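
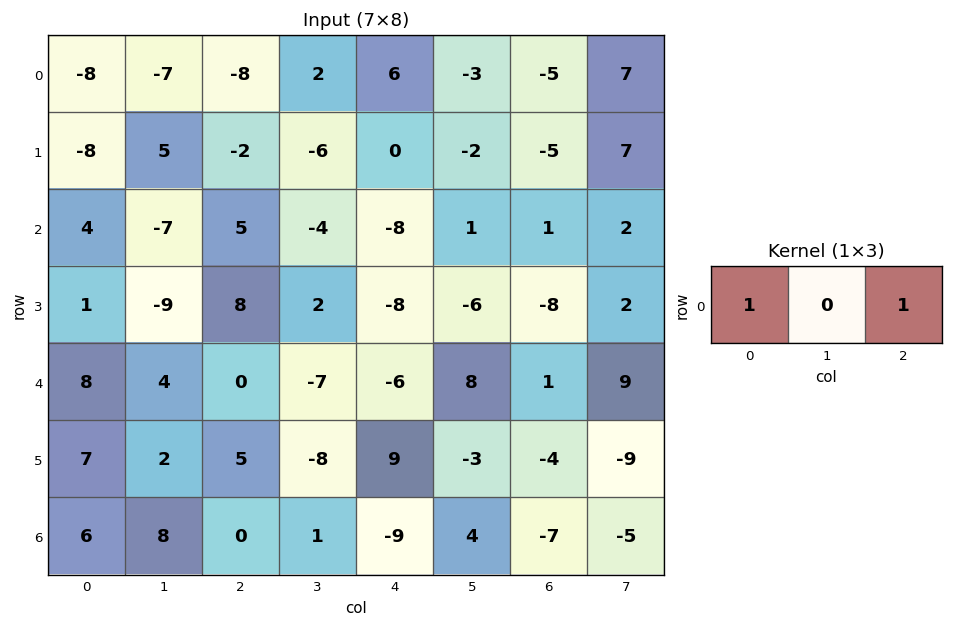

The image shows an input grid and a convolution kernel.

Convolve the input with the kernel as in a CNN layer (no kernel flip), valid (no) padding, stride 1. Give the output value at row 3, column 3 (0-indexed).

-4

The receptive field on the input at this output position is [2 -8 -6]. Elementwise product with the kernel and sum: 2·1 + -6·1.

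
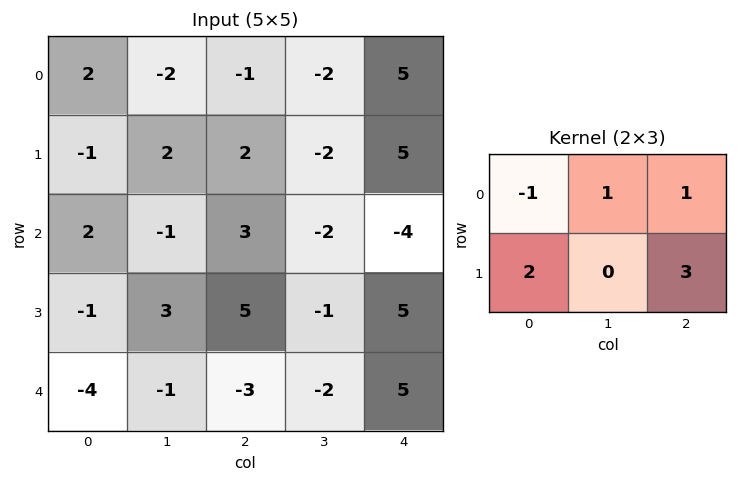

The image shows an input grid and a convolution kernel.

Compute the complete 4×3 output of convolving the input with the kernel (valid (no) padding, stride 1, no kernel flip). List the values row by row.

Output[0,0]: The receptive field on the input at this output position is [2 -2 -1 / -1 2 2]. Elementwise product with the kernel and sum: 2·-1 + -2·1 + -1·1 + -1·2 + 2·3.
Output[0,1]: The receptive field on the input at this output position is [-2 -1 -2 / 2 2 -2]. Elementwise product with the kernel and sum: -2·-1 + -1·1 + -2·1 + 2·2 + -2·3.

-1 -3 23
18 -10 -5
13 5 16
-8 -7 8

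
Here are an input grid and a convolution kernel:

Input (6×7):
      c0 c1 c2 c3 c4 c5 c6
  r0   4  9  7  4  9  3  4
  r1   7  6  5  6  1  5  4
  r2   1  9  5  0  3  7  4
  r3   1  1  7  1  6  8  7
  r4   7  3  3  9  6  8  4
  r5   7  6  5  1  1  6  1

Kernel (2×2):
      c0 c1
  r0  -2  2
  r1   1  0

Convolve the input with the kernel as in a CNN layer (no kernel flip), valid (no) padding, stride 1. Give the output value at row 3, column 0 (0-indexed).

7

The receptive field on the input at this output position is [1 1 / 7 3]. Elementwise product with the kernel and sum: 1·-2 + 1·2 + 7·1.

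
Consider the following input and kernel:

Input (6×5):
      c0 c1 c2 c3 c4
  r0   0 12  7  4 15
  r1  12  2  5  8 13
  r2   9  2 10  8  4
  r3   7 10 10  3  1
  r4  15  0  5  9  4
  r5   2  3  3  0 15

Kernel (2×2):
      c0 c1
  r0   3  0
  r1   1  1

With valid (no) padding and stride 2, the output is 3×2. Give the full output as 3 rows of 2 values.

14 34
44 43
50 18

Output[0,0]: The receptive field on the input at this output position is [0 12 / 12 2]. Elementwise product with the kernel and sum: 0·3 + 12·1 + 2·1.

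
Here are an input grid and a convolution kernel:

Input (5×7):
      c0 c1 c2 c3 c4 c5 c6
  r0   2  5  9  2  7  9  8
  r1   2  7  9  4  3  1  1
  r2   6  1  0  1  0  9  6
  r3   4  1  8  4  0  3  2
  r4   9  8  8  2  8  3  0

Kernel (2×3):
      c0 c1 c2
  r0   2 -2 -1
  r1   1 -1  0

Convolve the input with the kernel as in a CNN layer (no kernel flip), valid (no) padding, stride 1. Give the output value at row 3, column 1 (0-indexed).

The receptive field on the input at this output position is [1 8 4 / 8 8 2]. Elementwise product with the kernel and sum: 1·2 + 8·-2 + 4·-1 + 8·1 + 8·-1.

-18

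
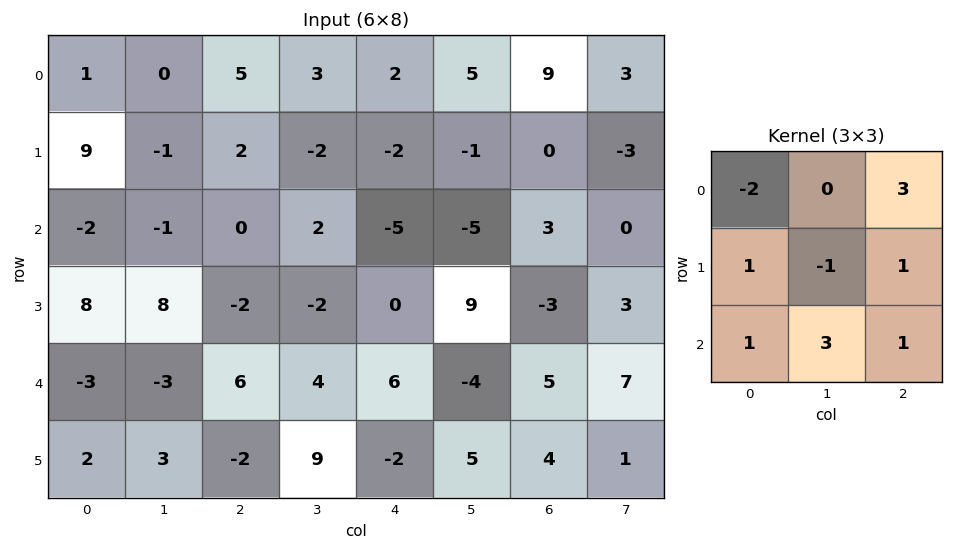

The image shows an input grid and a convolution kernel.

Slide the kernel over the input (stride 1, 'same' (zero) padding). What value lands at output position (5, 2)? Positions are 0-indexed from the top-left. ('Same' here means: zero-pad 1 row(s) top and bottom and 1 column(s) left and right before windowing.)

32

The receptive field on the zero-padded input at this output position is [-3 6 4 / 3 -2 9 / 0 0 0]. Elementwise product with the kernel and sum: -3·-2 + 4·3 + 3·1 + -2·-1 + 9·1 + 0·1 + 0·3 + 0·1.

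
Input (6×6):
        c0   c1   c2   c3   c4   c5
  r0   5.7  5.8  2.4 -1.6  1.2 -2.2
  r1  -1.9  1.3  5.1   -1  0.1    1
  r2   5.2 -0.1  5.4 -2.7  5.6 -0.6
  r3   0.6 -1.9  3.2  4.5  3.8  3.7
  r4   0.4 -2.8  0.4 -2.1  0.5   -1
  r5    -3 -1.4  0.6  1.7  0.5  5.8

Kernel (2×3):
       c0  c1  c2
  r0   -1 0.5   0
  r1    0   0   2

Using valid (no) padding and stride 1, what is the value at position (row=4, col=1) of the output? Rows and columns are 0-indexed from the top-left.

The receptive field on the input at this output position is [-2.8 0.4 -2.1 / -1.4 0.6 1.7]. Elementwise product with the kernel and sum: -2.8·-1 + 0.4·0.5 + 1.7·2.

6.4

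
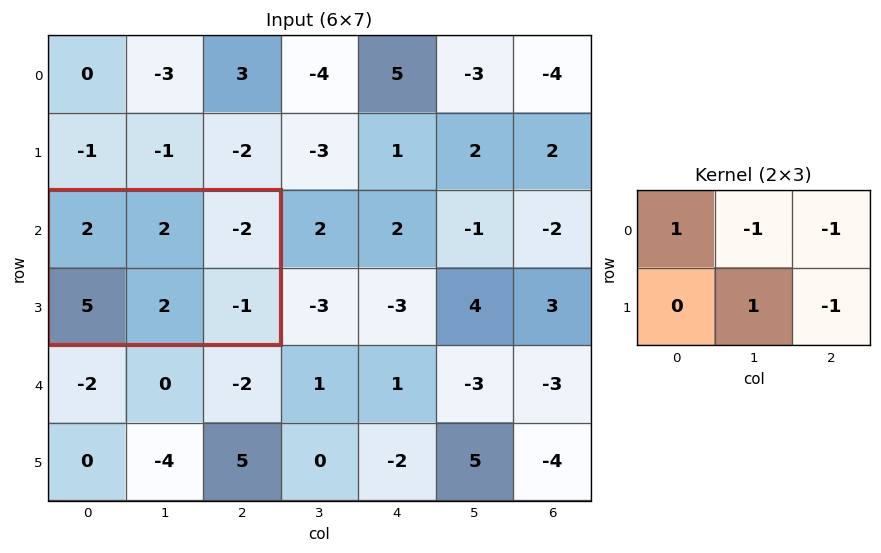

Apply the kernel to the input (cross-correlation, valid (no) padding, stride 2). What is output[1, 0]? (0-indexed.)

The receptive field on the input at this output position is [2 2 -2 / 5 2 -1]. Elementwise product with the kernel and sum: 2·1 + 2·-1 + -2·-1 + 2·1 + -1·-1.

5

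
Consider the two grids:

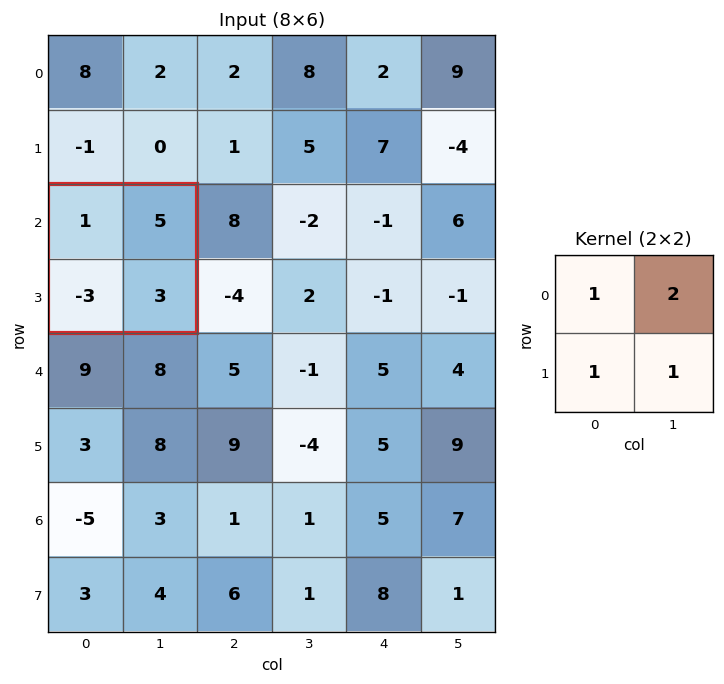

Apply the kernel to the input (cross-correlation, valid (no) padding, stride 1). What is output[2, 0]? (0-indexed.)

The receptive field on the input at this output position is [1 5 / -3 3]. Elementwise product with the kernel and sum: 1·1 + 5·2 + -3·1 + 3·1.

11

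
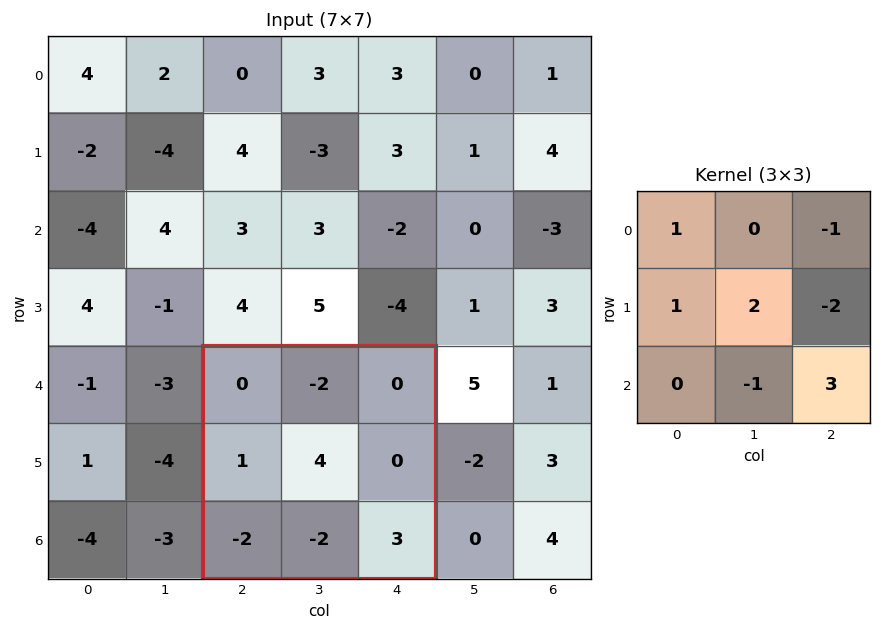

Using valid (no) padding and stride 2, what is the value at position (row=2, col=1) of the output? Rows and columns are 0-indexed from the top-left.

20

The receptive field on the input at this output position is [0 -2 0 / 1 4 0 / -2 -2 3]. Elementwise product with the kernel and sum: 0·1 + 0·-1 + 1·1 + 4·2 + 0·-2 + -2·-1 + 3·3.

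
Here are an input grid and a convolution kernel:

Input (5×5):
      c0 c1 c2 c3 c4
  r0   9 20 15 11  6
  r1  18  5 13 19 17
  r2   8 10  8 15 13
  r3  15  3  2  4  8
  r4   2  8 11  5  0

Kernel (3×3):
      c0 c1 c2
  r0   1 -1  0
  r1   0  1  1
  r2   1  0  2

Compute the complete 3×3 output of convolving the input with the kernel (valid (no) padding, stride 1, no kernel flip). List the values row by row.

31 77 74
50 26 40
27 26 16

Output[0,0]: The receptive field on the input at this output position is [9 20 15 / 18 5 13 / 8 10 8]. Elementwise product with the kernel and sum: 9·1 + 20·-1 + 5·1 + 13·1 + 8·1 + 8·2.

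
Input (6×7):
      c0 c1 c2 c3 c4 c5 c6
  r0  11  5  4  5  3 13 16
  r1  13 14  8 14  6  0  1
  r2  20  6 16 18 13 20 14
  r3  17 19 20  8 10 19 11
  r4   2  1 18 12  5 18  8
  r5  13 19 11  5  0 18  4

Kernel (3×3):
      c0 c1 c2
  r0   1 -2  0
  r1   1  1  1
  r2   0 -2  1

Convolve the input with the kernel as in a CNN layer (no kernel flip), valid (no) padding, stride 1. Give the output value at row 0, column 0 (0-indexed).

40

The receptive field on the input at this output position is [11 5 4 / 13 14 8 / 20 6 16]. Elementwise product with the kernel and sum: 11·1 + 5·-2 + 13·1 + 14·1 + 8·1 + 6·-2 + 16·1.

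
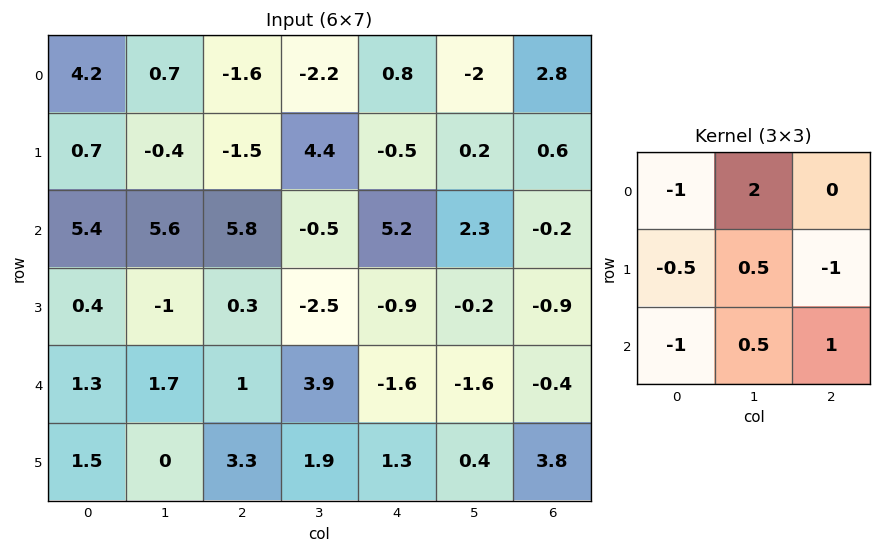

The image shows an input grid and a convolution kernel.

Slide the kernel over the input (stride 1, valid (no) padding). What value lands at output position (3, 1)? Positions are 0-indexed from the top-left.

0.9

The receptive field on the input at this output position is [-1 0.3 -2.5 / 1.7 1 3.9 / 0 3.3 1.9]. Elementwise product with the kernel and sum: -1·-1 + 0.3·2 + 1.7·-0.5 + 1·0.5 + 3.9·-1 + 0·-1 + 3.3·0.5 + 1.9·1.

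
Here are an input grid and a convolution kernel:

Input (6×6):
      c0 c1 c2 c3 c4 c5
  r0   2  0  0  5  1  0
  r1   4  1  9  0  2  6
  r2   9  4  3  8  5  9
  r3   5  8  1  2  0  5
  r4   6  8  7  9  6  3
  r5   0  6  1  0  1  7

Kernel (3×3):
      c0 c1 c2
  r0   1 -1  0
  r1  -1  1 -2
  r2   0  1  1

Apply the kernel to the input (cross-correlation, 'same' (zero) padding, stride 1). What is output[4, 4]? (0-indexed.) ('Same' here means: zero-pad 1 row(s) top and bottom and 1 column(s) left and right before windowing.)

The receptive field on the zero-padded input at this output position is [2 0 5 / 9 6 3 / 0 1 7]. Elementwise product with the kernel and sum: 2·1 + 0·-1 + 9·-1 + 6·1 + 3·-2 + 1·1 + 7·1.

1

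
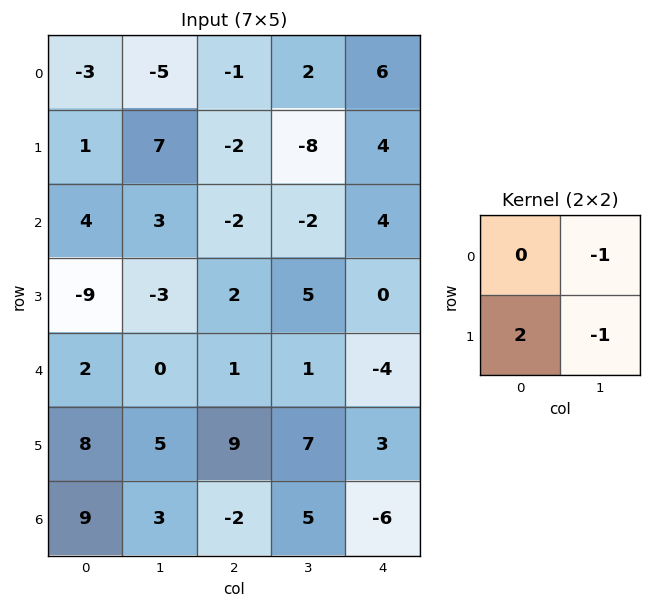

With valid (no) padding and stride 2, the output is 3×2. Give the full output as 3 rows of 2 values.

Output[0,0]: The receptive field on the input at this output position is [-3 -5 / 1 7]. Elementwise product with the kernel and sum: -5·-1 + 1·2 + 7·-1.

0 2
-18 1
11 10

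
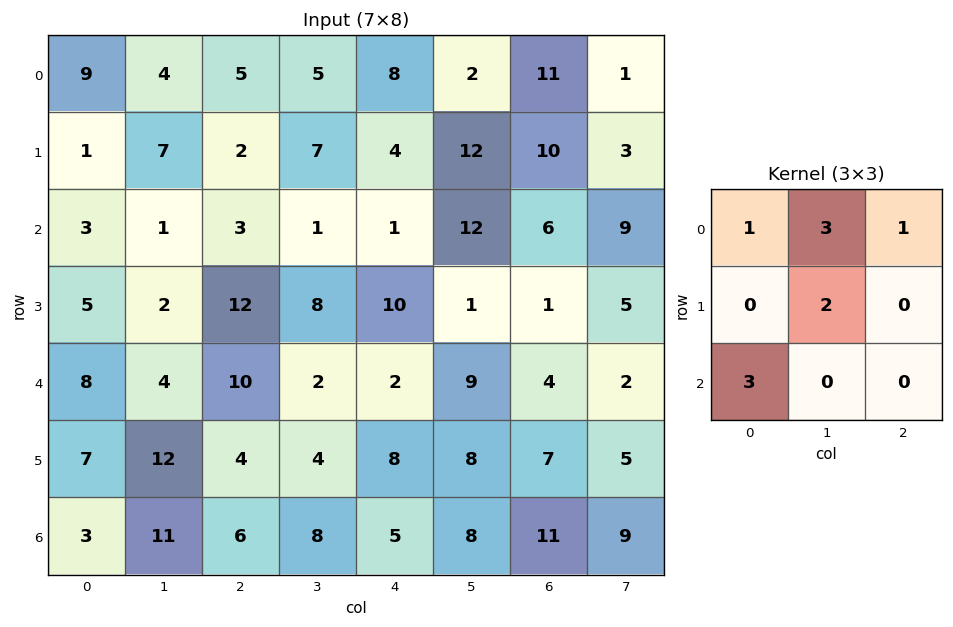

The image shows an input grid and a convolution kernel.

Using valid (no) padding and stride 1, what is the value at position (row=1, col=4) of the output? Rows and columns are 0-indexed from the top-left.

104

The receptive field on the input at this output position is [4 12 10 / 1 12 6 / 10 1 1]. Elementwise product with the kernel and sum: 4·1 + 12·3 + 10·1 + 12·2 + 10·3.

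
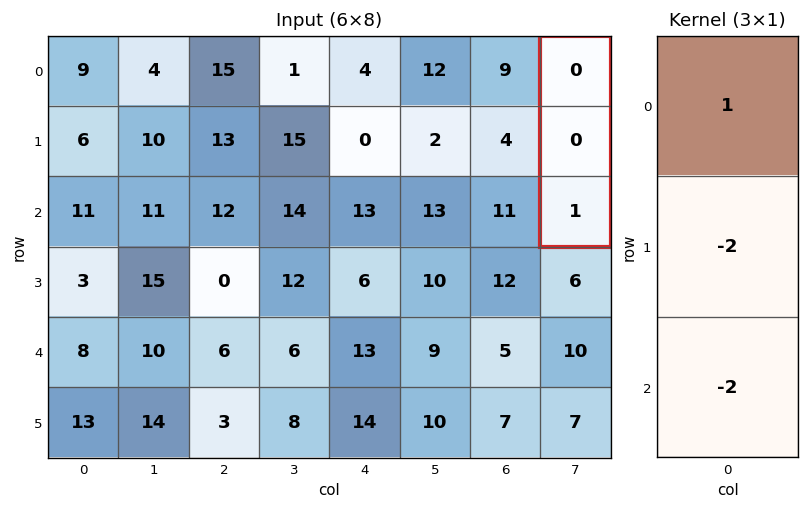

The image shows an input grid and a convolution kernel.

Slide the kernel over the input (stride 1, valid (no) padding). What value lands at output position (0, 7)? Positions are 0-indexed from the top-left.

The receptive field on the input at this output position is [0 / 0 / 1]. Elementwise product with the kernel and sum: 0·1 + 0·-2 + 1·-2.

-2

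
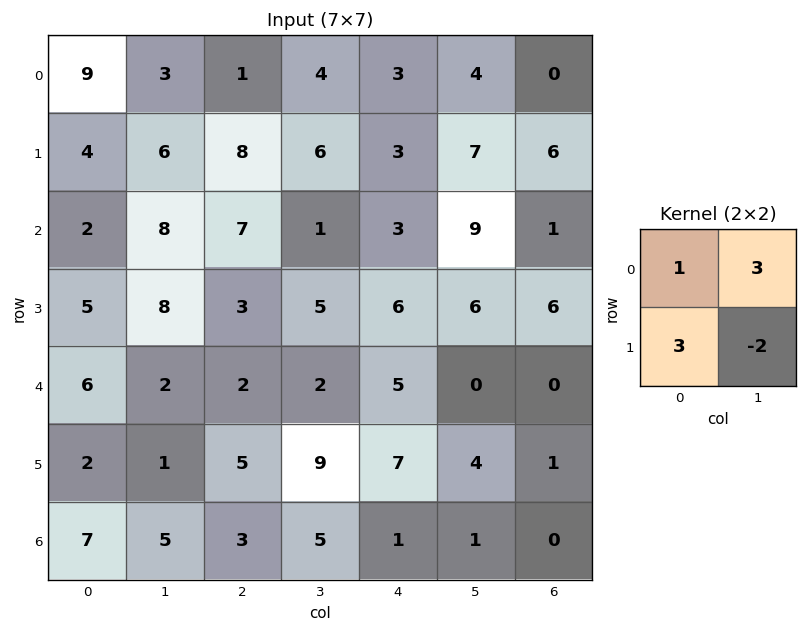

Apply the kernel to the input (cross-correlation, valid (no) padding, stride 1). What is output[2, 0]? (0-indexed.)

The receptive field on the input at this output position is [2 8 / 5 8]. Elementwise product with the kernel and sum: 2·1 + 8·3 + 5·3 + 8·-2.

25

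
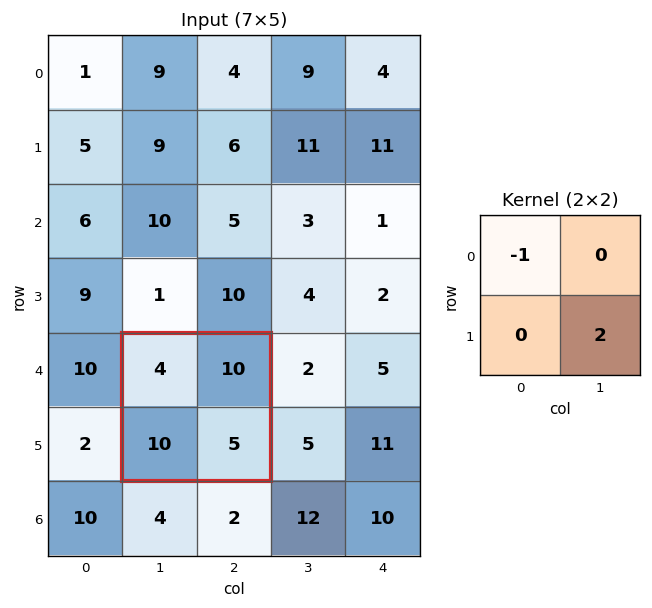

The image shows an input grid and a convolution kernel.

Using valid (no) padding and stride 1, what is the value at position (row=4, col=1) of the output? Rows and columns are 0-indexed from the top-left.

The receptive field on the input at this output position is [4 10 / 10 5]. Elementwise product with the kernel and sum: 4·-1 + 5·2.

6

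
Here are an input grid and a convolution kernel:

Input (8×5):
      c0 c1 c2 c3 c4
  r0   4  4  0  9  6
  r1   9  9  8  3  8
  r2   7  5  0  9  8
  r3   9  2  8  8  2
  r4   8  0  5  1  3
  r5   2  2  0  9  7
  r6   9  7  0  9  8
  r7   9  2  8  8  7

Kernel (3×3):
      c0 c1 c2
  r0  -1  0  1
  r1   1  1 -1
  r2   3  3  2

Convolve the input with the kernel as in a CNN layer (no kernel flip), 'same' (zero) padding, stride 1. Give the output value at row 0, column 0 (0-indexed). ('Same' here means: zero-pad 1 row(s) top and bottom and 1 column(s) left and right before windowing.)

The receptive field on the zero-padded input at this output position is [0 0 0 / 0 4 4 / 0 9 9]. Elementwise product with the kernel and sum: 0·-1 + 0·1 + 0·1 + 4·1 + 4·-1 + 0·3 + 9·3 + 9·2.

45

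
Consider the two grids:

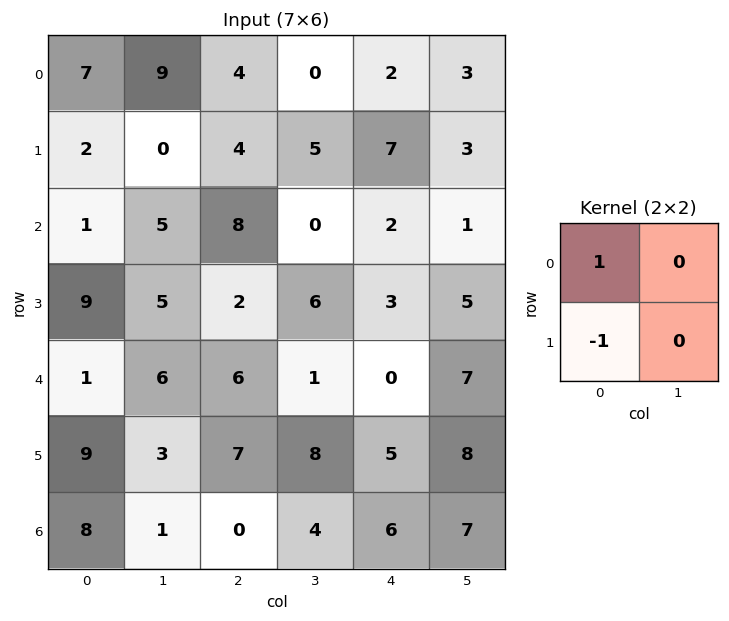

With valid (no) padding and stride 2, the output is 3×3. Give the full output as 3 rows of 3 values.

5 0 -5
-8 6 -1
-8 -1 -5

Output[0,0]: The receptive field on the input at this output position is [7 9 / 2 0]. Elementwise product with the kernel and sum: 7·1 + 2·-1.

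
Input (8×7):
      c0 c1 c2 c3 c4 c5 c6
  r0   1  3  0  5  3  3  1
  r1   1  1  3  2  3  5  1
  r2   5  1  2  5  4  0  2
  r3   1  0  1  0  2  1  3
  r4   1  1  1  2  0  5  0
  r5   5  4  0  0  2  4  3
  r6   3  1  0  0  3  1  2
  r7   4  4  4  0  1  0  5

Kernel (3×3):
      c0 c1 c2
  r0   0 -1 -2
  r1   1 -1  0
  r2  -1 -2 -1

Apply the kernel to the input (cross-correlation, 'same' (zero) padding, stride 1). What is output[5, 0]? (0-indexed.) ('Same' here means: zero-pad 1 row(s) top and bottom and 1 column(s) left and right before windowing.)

The receptive field on the zero-padded input at this output position is [0 1 1 / 0 5 4 / 0 3 1]. Elementwise product with the kernel and sum: 1·-1 + 1·-2 + 0·1 + 5·-1 + 0·-1 + 3·-2 + 1·-1.

-15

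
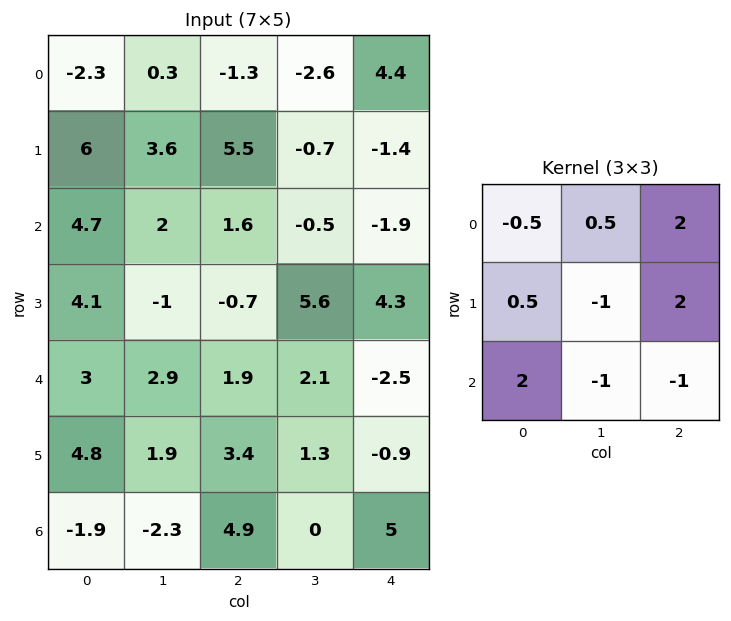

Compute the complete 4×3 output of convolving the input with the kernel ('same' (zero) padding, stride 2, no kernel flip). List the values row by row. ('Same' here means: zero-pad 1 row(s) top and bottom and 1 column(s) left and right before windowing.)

-6.7 -1.35 -5.7
6.4 -8.95 8.2
-3.85 14.2 6.4
3.5 -2.7 -6.1

Output[0,0]: The receptive field on the zero-padded input at this output position is [0 0 0 / 0 -2.3 0.3 / 0 6 3.6]. Elementwise product with the kernel and sum: 0·-0.5 + 0·0.5 + 0·2 + 0·0.5 + -2.3·-1 + 0.3·2 + 0·2 + 6·-1 + 3.6·-1.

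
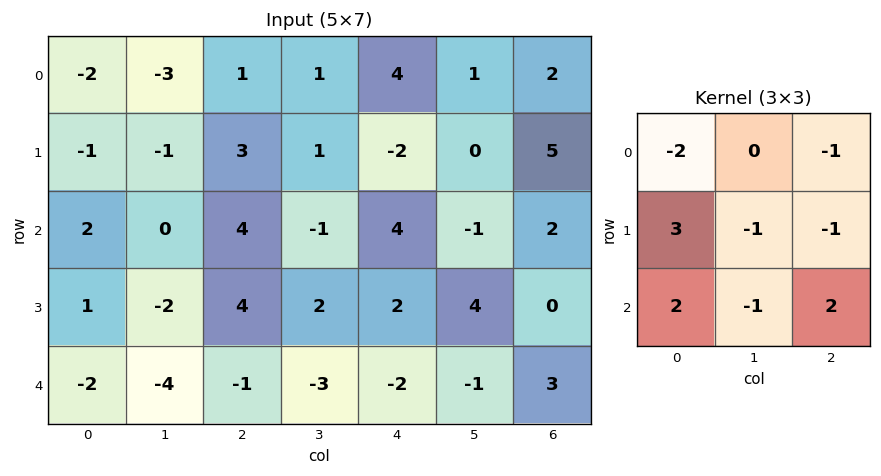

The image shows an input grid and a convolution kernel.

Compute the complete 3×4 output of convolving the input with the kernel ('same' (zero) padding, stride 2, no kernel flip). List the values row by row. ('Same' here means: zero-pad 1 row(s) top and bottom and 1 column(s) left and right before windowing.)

Output[0,0]: The receptive field on the zero-padded input at this output position is [0 0 0 / 0 -2 -3 / 0 -1 -1]. Elementwise product with the kernel and sum: 0·-2 + 0·-1 + 0·3 + -2·-1 + -3·-1 + 0·2 + -1·-1 + -1·2.
Output[0,1]: The receptive field on the zero-padded input at this output position is [0 0 0 / -3 1 1 / -1 3 1]. Elementwise product with the kernel and sum: 0·-2 + 0·-1 + -3·3 + 1·-1 + 1·-1 + -1·2 + 3·-1 + 1·2.

4 -14 2 -4
-6 -6 2 3
8 -6 -14 -14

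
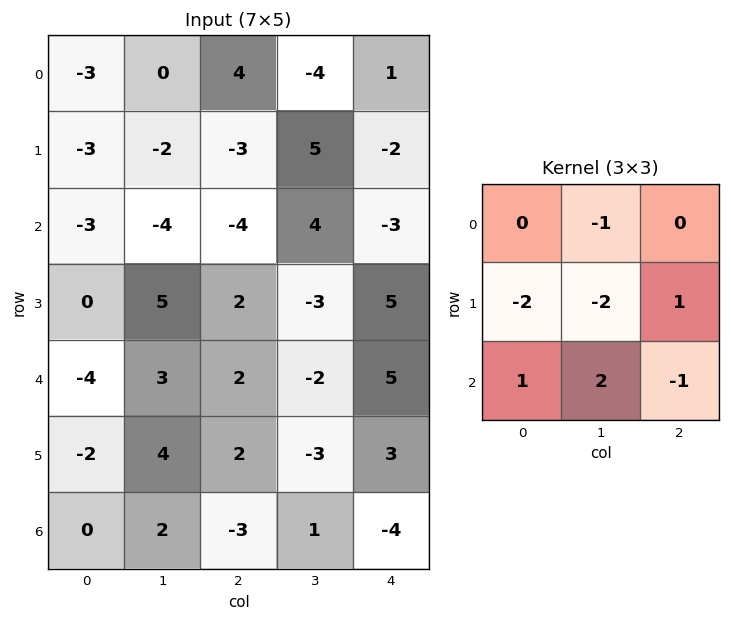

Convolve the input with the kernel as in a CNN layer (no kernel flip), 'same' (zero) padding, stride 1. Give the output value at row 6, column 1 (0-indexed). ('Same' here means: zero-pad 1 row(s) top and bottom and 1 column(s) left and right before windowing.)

-11

The receptive field on the zero-padded input at this output position is [-2 4 2 / 0 2 -3 / 0 0 0]. Elementwise product with the kernel and sum: 4·-1 + 0·-2 + 2·-2 + -3·1 + 0·1 + 0·2 + 0·-1.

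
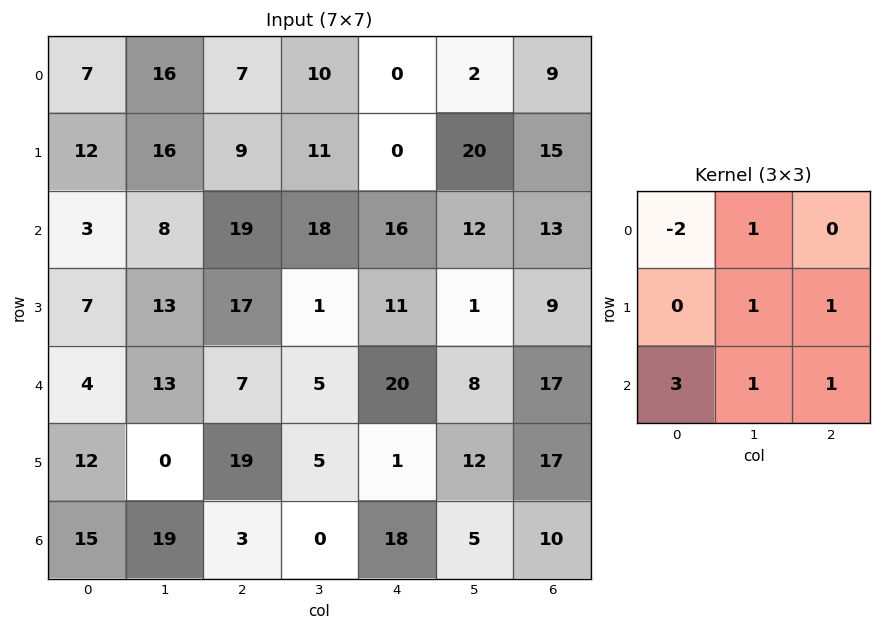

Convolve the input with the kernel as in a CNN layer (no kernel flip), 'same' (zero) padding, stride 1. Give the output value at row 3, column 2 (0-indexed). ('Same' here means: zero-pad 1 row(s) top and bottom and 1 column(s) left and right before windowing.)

The receptive field on the zero-padded input at this output position is [8 19 18 / 13 17 1 / 13 7 5]. Elementwise product with the kernel and sum: 8·-2 + 19·1 + 17·1 + 1·1 + 13·3 + 7·1 + 5·1.

72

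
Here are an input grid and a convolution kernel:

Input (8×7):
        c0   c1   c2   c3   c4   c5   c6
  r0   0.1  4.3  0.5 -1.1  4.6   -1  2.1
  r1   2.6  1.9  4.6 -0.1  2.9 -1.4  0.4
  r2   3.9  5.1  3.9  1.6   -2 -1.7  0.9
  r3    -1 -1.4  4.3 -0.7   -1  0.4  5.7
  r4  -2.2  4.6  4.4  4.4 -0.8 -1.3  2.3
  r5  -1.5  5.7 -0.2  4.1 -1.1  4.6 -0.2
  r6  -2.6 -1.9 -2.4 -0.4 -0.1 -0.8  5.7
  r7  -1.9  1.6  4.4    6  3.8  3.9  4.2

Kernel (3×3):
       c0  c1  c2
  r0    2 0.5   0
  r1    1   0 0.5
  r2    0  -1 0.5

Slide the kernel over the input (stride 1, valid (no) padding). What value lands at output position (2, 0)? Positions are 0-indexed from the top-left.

9.1

The receptive field on the input at this output position is [3.9 5.1 3.9 / -1 -1.4 4.3 / -2.2 4.6 4.4]. Elementwise product with the kernel and sum: 3.9·2 + 5.1·0.5 + -1·1 + 4.3·0.5 + 4.6·-1 + 4.4·0.5.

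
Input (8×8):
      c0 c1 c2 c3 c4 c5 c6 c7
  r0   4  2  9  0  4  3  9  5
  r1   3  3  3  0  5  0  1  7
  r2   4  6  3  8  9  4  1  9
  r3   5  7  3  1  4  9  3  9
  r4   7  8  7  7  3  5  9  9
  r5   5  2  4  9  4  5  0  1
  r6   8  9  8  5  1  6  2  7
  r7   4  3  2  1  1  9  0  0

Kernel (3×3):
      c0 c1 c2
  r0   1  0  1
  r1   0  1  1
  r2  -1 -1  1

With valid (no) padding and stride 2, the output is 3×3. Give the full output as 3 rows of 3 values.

12 16 2
9 6 23
11 11 12

Output[0,0]: The receptive field on the input at this output position is [4 2 9 / 3 3 3 / 4 6 3]. Elementwise product with the kernel and sum: 4·1 + 9·1 + 3·1 + 3·1 + 4·-1 + 6·-1 + 3·1.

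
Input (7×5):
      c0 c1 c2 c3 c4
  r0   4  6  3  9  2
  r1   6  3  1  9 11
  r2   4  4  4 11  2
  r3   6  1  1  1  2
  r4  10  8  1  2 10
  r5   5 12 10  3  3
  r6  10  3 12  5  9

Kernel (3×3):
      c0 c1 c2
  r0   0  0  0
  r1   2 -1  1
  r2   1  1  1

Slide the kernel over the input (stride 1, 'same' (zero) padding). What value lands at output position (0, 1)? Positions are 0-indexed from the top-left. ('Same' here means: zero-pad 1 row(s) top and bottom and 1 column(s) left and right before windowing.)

The receptive field on the zero-padded input at this output position is [0 0 0 / 4 6 3 / 6 3 1]. Elementwise product with the kernel and sum: 4·2 + 6·-1 + 3·1 + 6·1 + 3·1 + 1·1.

15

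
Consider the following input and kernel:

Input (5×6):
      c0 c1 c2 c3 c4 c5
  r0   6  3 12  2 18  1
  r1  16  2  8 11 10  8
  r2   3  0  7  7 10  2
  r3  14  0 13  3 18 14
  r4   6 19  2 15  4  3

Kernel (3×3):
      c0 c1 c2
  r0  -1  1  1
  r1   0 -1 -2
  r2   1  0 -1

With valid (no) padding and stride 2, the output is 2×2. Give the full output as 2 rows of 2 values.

Output[0,0]: The receptive field on the input at this output position is [6 3 12 / 16 2 8 / 3 0 7]. Elementwise product with the kernel and sum: 6·-1 + 3·1 + 12·1 + 2·-1 + 8·-2 + 3·1 + 7·-1.

-13 -26
-18 -31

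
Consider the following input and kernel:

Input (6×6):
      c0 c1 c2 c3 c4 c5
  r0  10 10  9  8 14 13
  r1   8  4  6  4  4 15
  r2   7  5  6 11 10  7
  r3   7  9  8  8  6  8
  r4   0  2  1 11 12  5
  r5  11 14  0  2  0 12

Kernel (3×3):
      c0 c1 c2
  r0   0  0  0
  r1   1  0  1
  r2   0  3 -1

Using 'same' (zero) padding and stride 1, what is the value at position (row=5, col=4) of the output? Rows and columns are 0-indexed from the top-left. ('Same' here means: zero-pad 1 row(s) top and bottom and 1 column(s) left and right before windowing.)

The receptive field on the zero-padded input at this output position is [11 12 5 / 2 0 12 / 0 0 0]. Elementwise product with the kernel and sum: 2·1 + 12·1 + 0·3 + 0·-1.

14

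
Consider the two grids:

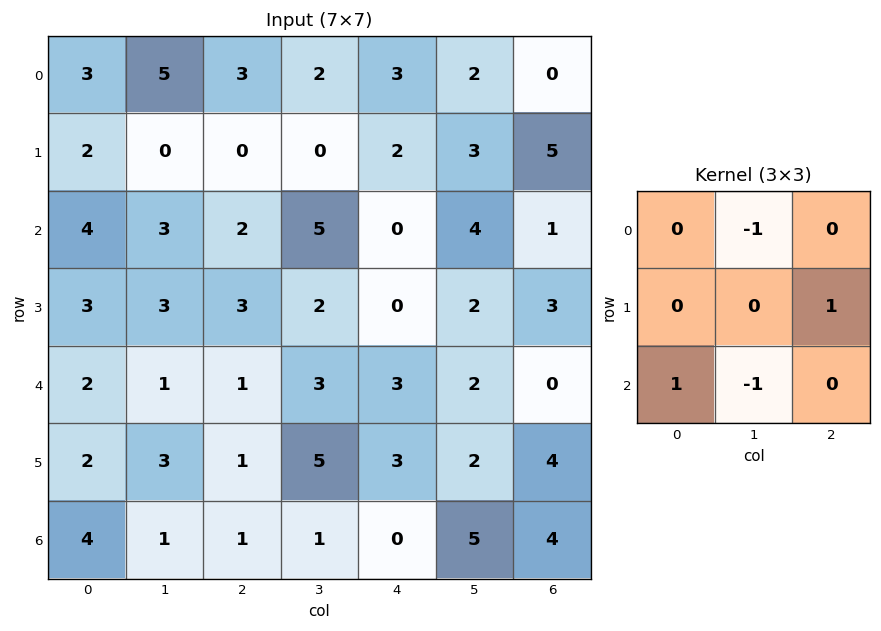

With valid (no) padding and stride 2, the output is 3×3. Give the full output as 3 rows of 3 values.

Output[0,0]: The receptive field on the input at this output position is [3 5 3 / 2 0 0 / 4 3 2]. Elementwise product with the kernel and sum: 5·-1 + 0·1 + 4·1 + 3·-1.
Output[0,1]: The receptive field on the input at this output position is [3 2 3 / 0 0 2 / 2 5 0]. Elementwise product with the kernel and sum: 2·-1 + 2·1 + 2·1 + 5·-1.

-4 -3 -1
1 -7 0
3 0 -3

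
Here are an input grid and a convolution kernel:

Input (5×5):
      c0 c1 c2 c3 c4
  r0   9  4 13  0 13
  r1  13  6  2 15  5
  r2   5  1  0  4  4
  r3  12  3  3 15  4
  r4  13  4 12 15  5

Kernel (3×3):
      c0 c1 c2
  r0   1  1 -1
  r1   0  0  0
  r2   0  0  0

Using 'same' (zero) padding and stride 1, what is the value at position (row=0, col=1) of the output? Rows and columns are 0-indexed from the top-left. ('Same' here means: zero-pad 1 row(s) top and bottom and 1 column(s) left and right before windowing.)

The receptive field on the zero-padded input at this output position is [0 0 0 / 9 4 13 / 13 6 2]. Elementwise product with the kernel and sum: 0·1 + 0·1 + 0·-1.

0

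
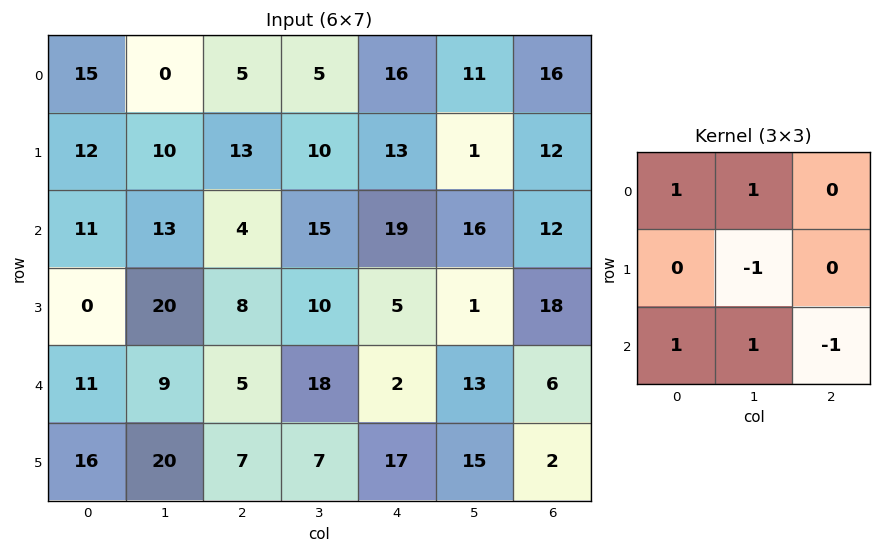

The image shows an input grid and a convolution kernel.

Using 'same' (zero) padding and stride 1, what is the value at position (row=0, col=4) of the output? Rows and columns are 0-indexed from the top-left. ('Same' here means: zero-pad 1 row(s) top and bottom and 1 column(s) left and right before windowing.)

6

The receptive field on the zero-padded input at this output position is [0 0 0 / 5 16 11 / 10 13 1]. Elementwise product with the kernel and sum: 0·1 + 0·1 + 16·-1 + 10·1 + 13·1 + 1·-1.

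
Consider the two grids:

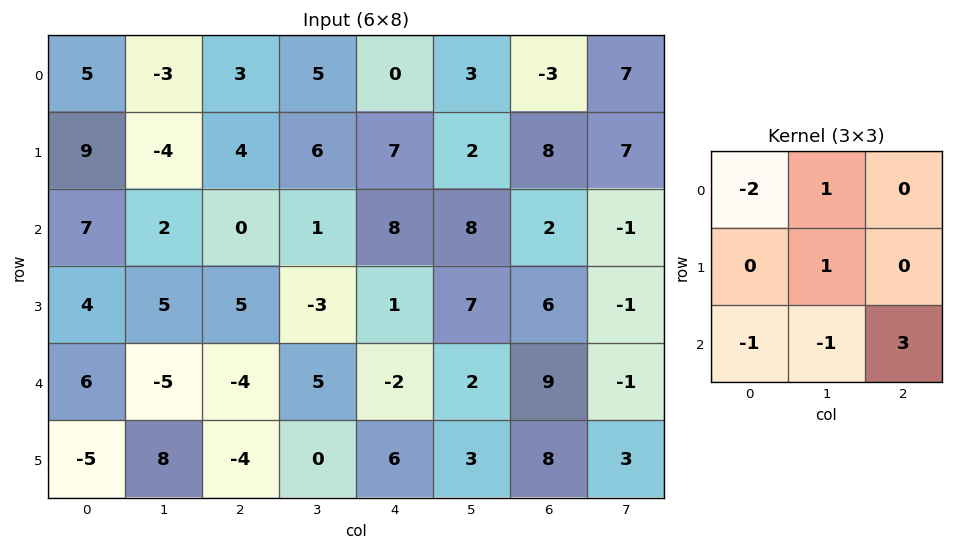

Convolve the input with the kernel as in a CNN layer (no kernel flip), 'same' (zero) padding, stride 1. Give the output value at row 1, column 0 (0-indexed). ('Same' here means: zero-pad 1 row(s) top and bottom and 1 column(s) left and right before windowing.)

The receptive field on the zero-padded input at this output position is [0 5 -3 / 0 9 -4 / 0 7 2]. Elementwise product with the kernel and sum: 0·-2 + 5·1 + 9·1 + 0·-1 + 7·-1 + 2·3.

13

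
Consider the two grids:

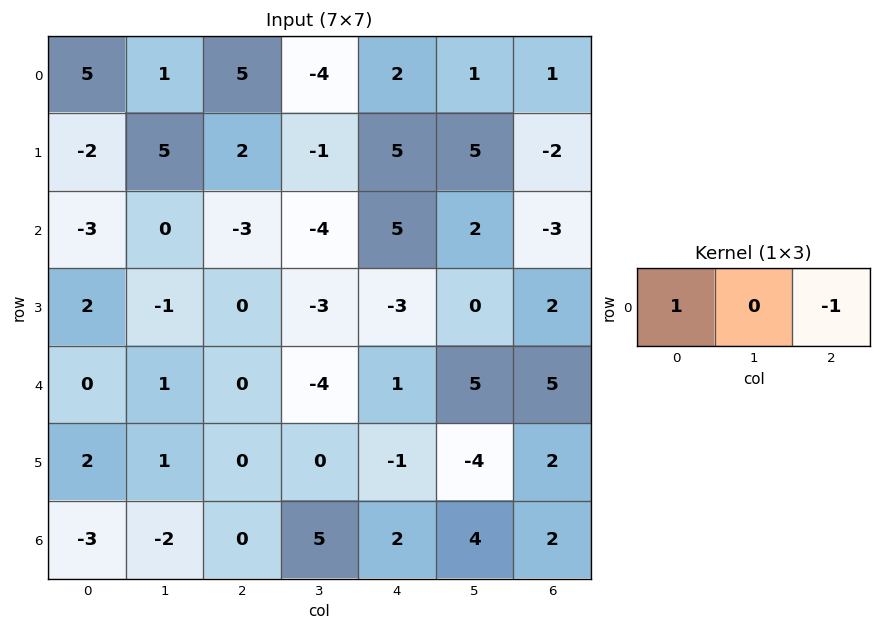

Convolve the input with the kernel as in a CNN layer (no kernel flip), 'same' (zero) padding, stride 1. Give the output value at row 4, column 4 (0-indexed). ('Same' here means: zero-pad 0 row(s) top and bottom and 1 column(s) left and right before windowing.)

-9

The receptive field on the zero-padded input at this output position is [-4 1 5]. Elementwise product with the kernel and sum: -4·1 + 5·-1.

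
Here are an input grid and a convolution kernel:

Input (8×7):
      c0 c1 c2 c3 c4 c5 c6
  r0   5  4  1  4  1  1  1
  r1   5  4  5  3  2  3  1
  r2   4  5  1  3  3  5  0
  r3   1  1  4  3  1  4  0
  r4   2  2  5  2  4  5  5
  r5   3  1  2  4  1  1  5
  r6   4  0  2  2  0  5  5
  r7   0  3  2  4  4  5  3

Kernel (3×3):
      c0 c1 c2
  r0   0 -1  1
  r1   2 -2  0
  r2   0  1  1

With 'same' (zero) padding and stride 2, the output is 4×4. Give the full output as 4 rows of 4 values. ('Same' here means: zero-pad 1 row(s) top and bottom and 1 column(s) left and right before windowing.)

-1 14 11 1
-7 13 6 9
0 -1 1 5
-7 4 13 -2

Output[0,0]: The receptive field on the zero-padded input at this output position is [0 0 0 / 0 5 4 / 0 5 4]. Elementwise product with the kernel and sum: 0·-1 + 0·1 + 0·2 + 5·-2 + 5·1 + 4·1.
Output[0,1]: The receptive field on the zero-padded input at this output position is [0 0 0 / 4 1 4 / 4 5 3]. Elementwise product with the kernel and sum: 0·-1 + 0·1 + 4·2 + 1·-2 + 5·1 + 3·1.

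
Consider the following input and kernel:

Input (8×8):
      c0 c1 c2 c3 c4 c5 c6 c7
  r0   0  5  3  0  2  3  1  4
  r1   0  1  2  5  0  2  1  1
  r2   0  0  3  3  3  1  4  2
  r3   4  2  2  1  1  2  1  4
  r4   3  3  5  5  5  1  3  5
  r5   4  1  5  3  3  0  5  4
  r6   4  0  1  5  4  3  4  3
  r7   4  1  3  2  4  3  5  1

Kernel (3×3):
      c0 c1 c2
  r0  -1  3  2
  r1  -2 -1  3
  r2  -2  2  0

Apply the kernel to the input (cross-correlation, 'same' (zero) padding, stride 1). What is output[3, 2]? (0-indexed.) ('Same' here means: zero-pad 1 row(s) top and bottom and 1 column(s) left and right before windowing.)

16

The receptive field on the zero-padded input at this output position is [0 3 3 / 2 2 1 / 3 5 5]. Elementwise product with the kernel and sum: 0·-1 + 3·3 + 3·2 + 2·-2 + 2·-1 + 1·3 + 3·-2 + 5·2.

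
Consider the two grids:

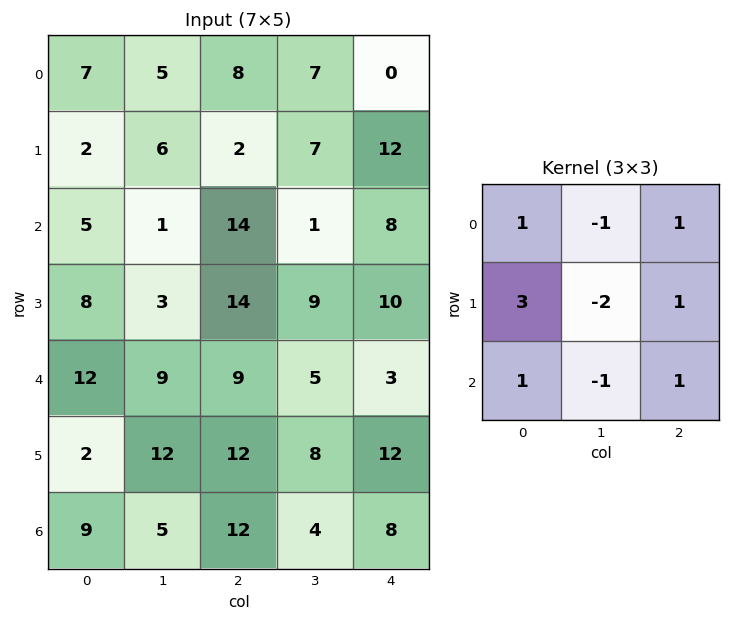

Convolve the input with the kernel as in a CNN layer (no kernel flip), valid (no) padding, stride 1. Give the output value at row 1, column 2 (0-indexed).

70

The receptive field on the input at this output position is [2 7 12 / 14 1 8 / 14 9 10]. Elementwise product with the kernel and sum: 2·1 + 7·-1 + 12·1 + 14·3 + 1·-2 + 8·1 + 14·1 + 9·-1 + 10·1.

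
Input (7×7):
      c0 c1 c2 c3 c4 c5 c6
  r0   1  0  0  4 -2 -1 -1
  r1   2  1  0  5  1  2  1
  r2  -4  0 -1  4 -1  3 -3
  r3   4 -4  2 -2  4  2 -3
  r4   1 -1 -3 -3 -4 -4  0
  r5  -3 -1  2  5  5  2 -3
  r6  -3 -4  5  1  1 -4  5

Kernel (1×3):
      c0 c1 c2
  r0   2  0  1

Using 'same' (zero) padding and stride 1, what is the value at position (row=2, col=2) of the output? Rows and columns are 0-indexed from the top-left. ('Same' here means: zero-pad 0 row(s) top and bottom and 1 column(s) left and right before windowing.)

The receptive field on the zero-padded input at this output position is [0 -1 4]. Elementwise product with the kernel and sum: 0·2 + 4·1.

4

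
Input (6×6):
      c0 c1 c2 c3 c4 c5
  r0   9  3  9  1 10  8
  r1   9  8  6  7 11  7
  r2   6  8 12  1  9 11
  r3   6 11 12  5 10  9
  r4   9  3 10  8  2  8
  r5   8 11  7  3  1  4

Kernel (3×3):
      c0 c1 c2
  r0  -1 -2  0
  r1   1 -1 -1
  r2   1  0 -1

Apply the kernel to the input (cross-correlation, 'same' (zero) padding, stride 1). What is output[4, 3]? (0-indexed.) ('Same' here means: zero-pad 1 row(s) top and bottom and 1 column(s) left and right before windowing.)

-16

The receptive field on the zero-padded input at this output position is [12 5 10 / 10 8 2 / 7 3 1]. Elementwise product with the kernel and sum: 12·-1 + 5·-2 + 10·1 + 8·-1 + 2·-1 + 7·1 + 1·-1.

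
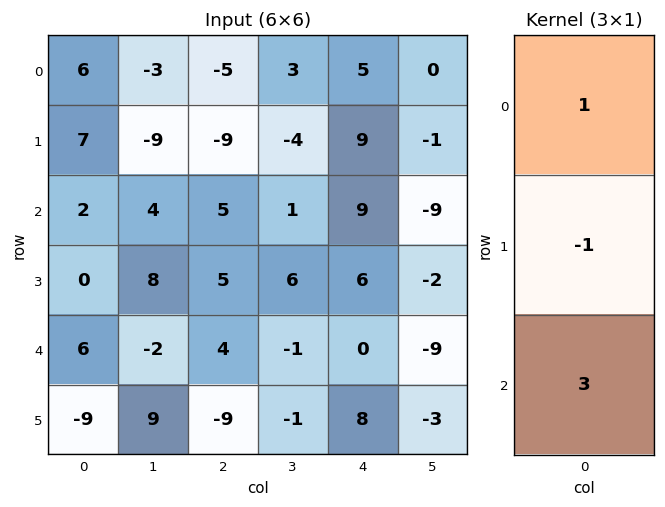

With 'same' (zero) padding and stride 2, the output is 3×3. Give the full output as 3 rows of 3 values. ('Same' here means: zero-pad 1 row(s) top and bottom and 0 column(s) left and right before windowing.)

15 -22 22
5 1 18
-33 -26 30

Output[0,0]: The receptive field on the zero-padded input at this output position is [0 / 6 / 7]. Elementwise product with the kernel and sum: 0·1 + 6·-1 + 7·3.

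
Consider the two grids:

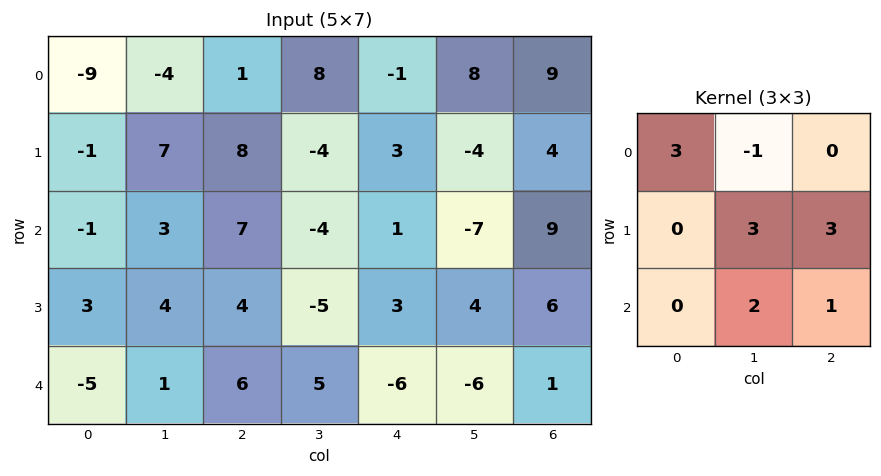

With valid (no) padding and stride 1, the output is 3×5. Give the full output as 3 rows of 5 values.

35 9 -15 17 -16
32 25 12 -23 33
26 16 23 -10 29

Output[0,0]: The receptive field on the input at this output position is [-9 -4 1 / -1 7 8 / -1 3 7]. Elementwise product with the kernel and sum: -9·3 + -4·-1 + 7·3 + 8·3 + 3·2 + 7·1.
Output[0,1]: The receptive field on the input at this output position is [-4 1 8 / 7 8 -4 / 3 7 -4]. Elementwise product with the kernel and sum: -4·3 + 1·-1 + 8·3 + -4·3 + 7·2 + -4·1.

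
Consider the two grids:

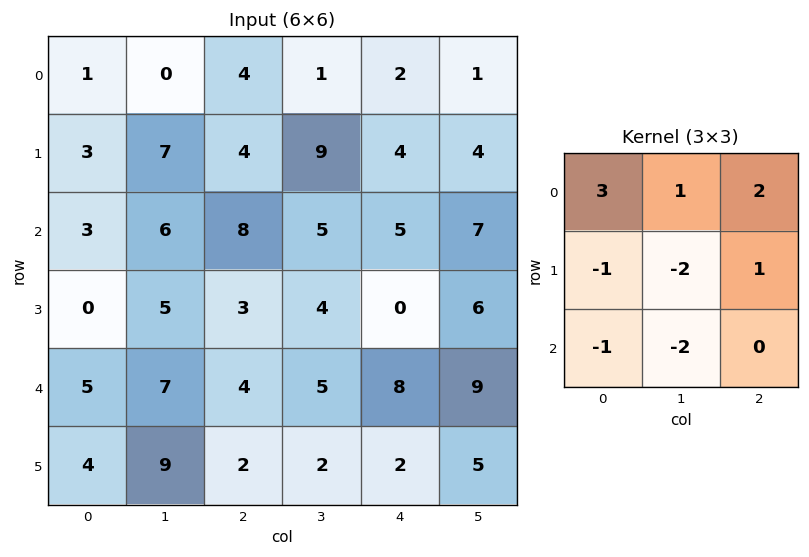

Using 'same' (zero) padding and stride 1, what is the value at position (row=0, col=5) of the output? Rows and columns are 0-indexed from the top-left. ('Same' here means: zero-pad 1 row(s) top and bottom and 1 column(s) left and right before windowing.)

-16

The receptive field on the zero-padded input at this output position is [0 0 0 / 2 1 0 / 4 4 0]. Elementwise product with the kernel and sum: 0·3 + 0·1 + 0·2 + 2·-1 + 1·-2 + 0·1 + 4·-1 + 4·-2.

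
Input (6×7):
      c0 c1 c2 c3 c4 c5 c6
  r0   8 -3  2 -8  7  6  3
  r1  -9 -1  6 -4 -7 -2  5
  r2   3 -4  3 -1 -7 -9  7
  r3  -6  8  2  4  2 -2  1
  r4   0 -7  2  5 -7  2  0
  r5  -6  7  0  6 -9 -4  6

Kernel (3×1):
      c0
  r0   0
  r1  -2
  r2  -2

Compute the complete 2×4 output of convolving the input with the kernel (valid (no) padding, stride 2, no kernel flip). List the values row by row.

12 -18 28 -24
12 -8 10 -2

Output[0,0]: The receptive field on the input at this output position is [8 / -9 / 3]. Elementwise product with the kernel and sum: -9·-2 + 3·-2.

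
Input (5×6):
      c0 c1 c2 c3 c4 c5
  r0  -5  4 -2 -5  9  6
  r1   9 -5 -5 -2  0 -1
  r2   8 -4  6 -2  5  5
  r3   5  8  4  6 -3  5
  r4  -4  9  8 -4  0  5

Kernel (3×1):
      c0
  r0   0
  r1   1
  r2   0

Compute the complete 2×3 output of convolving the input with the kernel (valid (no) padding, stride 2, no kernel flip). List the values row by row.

9 -5 0
5 4 -3

Output[0,0]: The receptive field on the input at this output position is [-5 / 9 / 8]. Elementwise product with the kernel and sum: 9·1.
Output[0,1]: The receptive field on the input at this output position is [-2 / -5 / 6]. Elementwise product with the kernel and sum: -5·1.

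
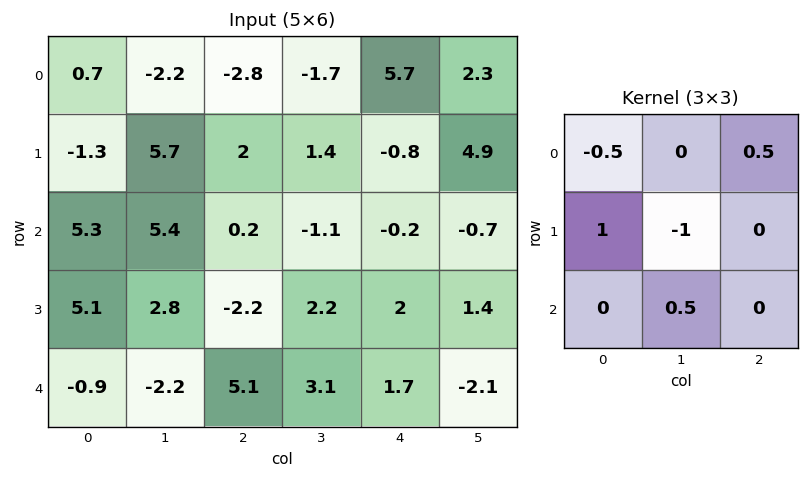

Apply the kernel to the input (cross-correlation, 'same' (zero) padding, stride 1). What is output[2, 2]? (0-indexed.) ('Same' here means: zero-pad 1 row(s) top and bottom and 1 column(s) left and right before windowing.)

1.95

The receptive field on the zero-padded input at this output position is [5.7 2 1.4 / 5.4 0.2 -1.1 / 2.8 -2.2 2.2]. Elementwise product with the kernel and sum: 5.7·-0.5 + 1.4·0.5 + 5.4·1 + 0.2·-1 + -2.2·0.5.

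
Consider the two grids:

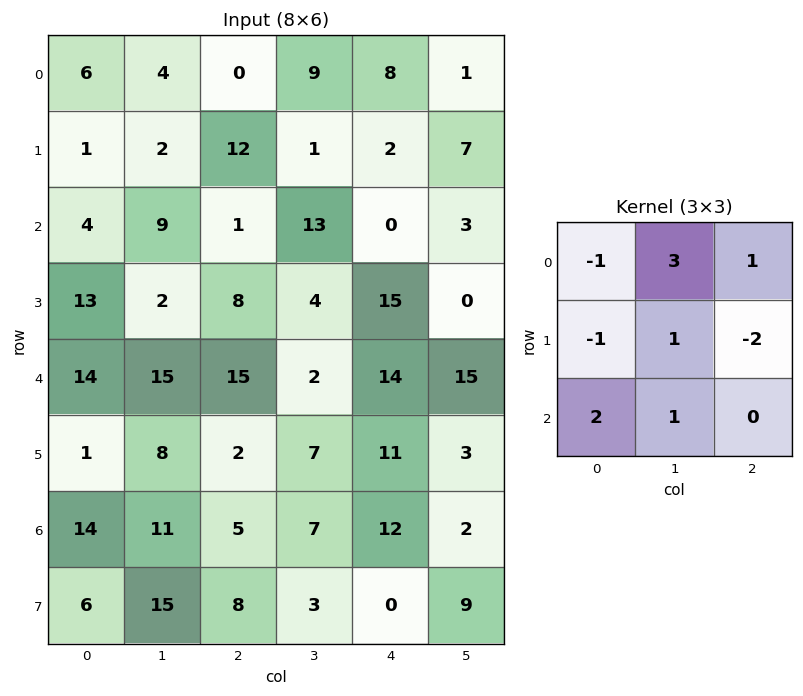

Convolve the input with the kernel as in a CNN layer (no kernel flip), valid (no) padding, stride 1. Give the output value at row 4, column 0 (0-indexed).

88

The receptive field on the input at this output position is [14 15 15 / 1 8 2 / 14 11 5]. Elementwise product with the kernel and sum: 14·-1 + 15·3 + 15·1 + 1·-1 + 8·1 + 2·-2 + 14·2 + 11·1.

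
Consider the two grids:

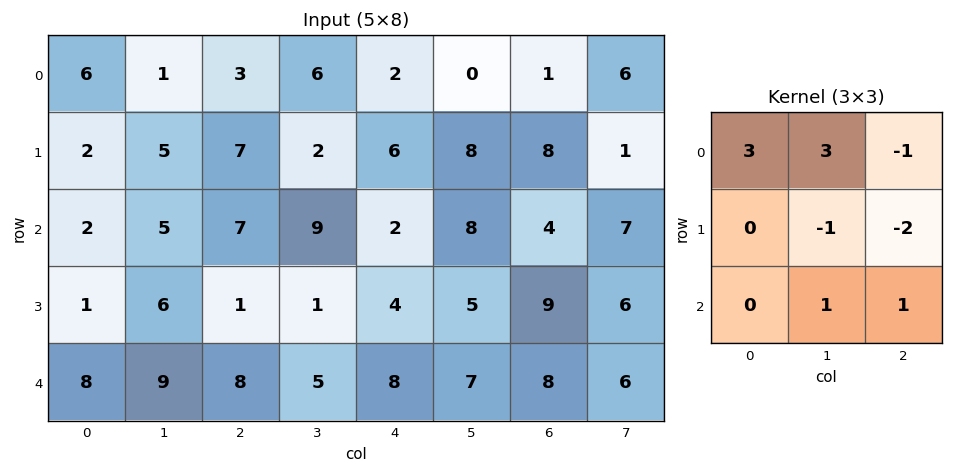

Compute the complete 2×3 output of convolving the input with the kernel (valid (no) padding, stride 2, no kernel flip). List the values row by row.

Output[0,0]: The receptive field on the input at this output position is [6 1 3 / 2 5 7 / 2 5 7]. Elementwise product with the kernel and sum: 6·3 + 1·3 + 3·-1 + 5·-1 + 7·-2 + 5·1 + 7·1.
Output[0,1]: The receptive field on the input at this output position is [3 6 2 / 7 2 6 / 7 9 2]. Elementwise product with the kernel and sum: 3·3 + 6·3 + 2·-1 + 2·-1 + 6·-2 + 9·1 + 2·1.

11 22 -7
23 50 18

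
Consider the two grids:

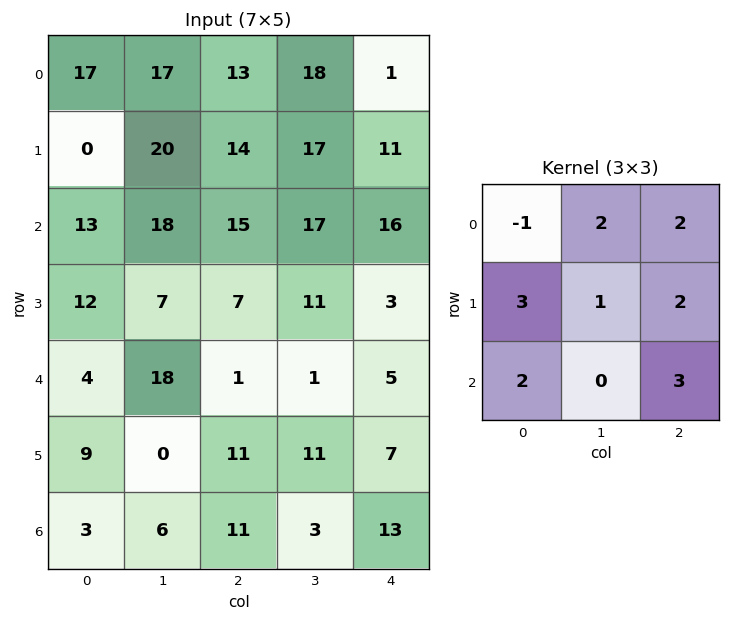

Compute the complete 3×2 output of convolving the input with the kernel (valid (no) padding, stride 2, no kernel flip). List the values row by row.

Output[0,0]: The receptive field on the input at this output position is [17 17 13 / 0 20 14 / 13 18 15]. Elementwise product with the kernel and sum: 17·-1 + 17·2 + 13·2 + 0·3 + 20·1 + 14·2 + 13·2 + 15·3.
Output[0,1]: The receptive field on the input at this output position is [13 18 1 / 14 17 11 / 15 17 16]. Elementwise product with the kernel and sum: 13·-1 + 18·2 + 1·2 + 14·3 + 17·1 + 11·2 + 15·2 + 16·3.

162 184
121 106
122 130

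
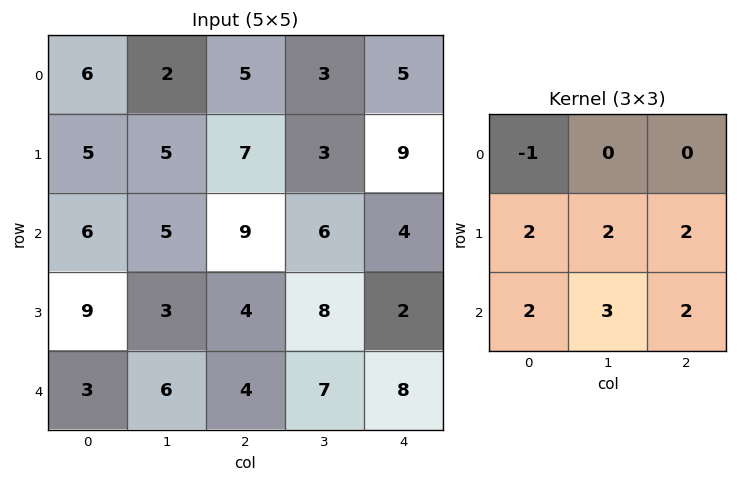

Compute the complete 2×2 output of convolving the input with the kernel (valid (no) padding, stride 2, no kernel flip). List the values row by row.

73 77
58 64

Output[0,0]: The receptive field on the input at this output position is [6 2 5 / 5 5 7 / 6 5 9]. Elementwise product with the kernel and sum: 6·-1 + 5·2 + 5·2 + 7·2 + 6·2 + 5·3 + 9·2.
Output[0,1]: The receptive field on the input at this output position is [5 3 5 / 7 3 9 / 9 6 4]. Elementwise product with the kernel and sum: 5·-1 + 7·2 + 3·2 + 9·2 + 9·2 + 6·3 + 4·2.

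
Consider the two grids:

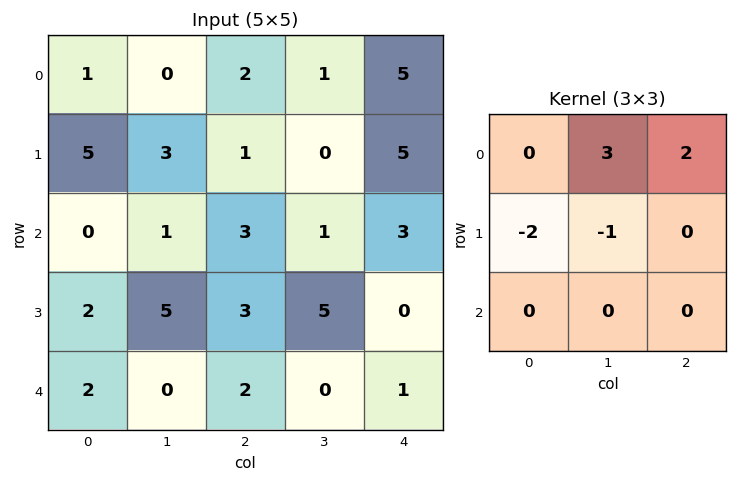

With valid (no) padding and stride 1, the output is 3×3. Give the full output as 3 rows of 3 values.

-9 1 11
10 -2 3
0 -2 -2

Output[0,0]: The receptive field on the input at this output position is [1 0 2 / 5 3 1 / 0 1 3]. Elementwise product with the kernel and sum: 0·3 + 2·2 + 5·-2 + 3·-1.
Output[0,1]: The receptive field on the input at this output position is [0 2 1 / 3 1 0 / 1 3 1]. Elementwise product with the kernel and sum: 2·3 + 1·2 + 3·-2 + 1·-1.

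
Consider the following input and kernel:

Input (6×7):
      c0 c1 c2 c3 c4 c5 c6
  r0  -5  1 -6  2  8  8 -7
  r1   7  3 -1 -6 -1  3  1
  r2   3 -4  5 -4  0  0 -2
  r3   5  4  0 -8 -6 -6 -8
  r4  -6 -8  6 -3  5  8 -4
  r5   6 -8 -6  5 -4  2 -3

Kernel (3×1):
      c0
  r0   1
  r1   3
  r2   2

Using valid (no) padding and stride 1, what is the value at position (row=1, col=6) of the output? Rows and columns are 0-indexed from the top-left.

The receptive field on the input at this output position is [1 / -2 / -8]. Elementwise product with the kernel and sum: 1·1 + -2·3 + -8·2.

-21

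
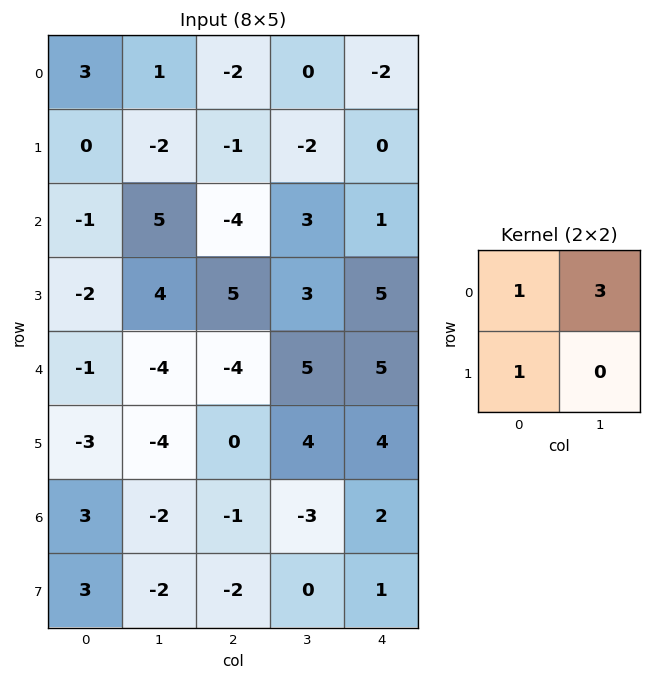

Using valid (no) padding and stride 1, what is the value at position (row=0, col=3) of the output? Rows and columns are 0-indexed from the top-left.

The receptive field on the input at this output position is [0 -2 / -2 0]. Elementwise product with the kernel and sum: 0·1 + -2·3 + -2·1.

-8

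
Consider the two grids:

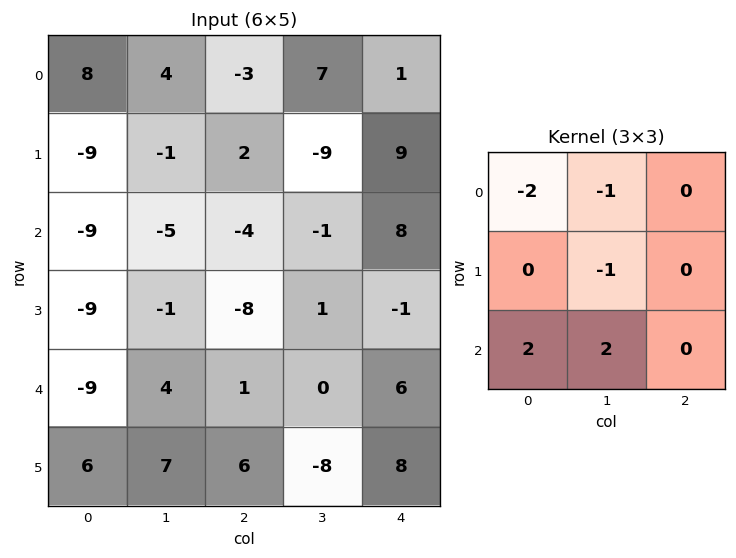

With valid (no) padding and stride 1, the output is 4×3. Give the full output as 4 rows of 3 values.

Output[0,0]: The receptive field on the input at this output position is [8 4 -3 / -9 -1 2 / -9 -5 -4]. Elementwise product with the kernel and sum: 8·-2 + 4·-1 + -1·-1 + -9·2 + -5·2.
Output[0,1]: The receptive field on the input at this output position is [4 -3 7 / -1 2 -9 / -5 -4 -1]. Elementwise product with the kernel and sum: 4·-2 + -3·-1 + 2·-1 + -5·2 + -4·2.

-47 -25 -2
4 -14 -8
14 32 10
41 35 11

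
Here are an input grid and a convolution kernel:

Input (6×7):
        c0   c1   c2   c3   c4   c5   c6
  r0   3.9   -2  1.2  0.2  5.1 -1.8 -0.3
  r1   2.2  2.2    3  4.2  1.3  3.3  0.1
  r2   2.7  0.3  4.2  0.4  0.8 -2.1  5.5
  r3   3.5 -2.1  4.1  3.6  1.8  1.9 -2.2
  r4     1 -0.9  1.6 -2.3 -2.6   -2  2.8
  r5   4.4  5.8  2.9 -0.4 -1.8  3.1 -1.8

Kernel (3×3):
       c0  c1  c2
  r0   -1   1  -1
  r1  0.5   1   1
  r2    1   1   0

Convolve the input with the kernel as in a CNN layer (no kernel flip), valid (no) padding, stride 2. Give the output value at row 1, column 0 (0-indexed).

-2.75

The receptive field on the input at this output position is [2.7 0.3 4.2 / 3.5 -2.1 4.1 / 1 -0.9 1.6]. Elementwise product with the kernel and sum: 2.7·-1 + 0.3·1 + 4.2·-1 + 3.5·0.5 + -2.1·1 + 4.1·1 + 1·1 + -0.9·1.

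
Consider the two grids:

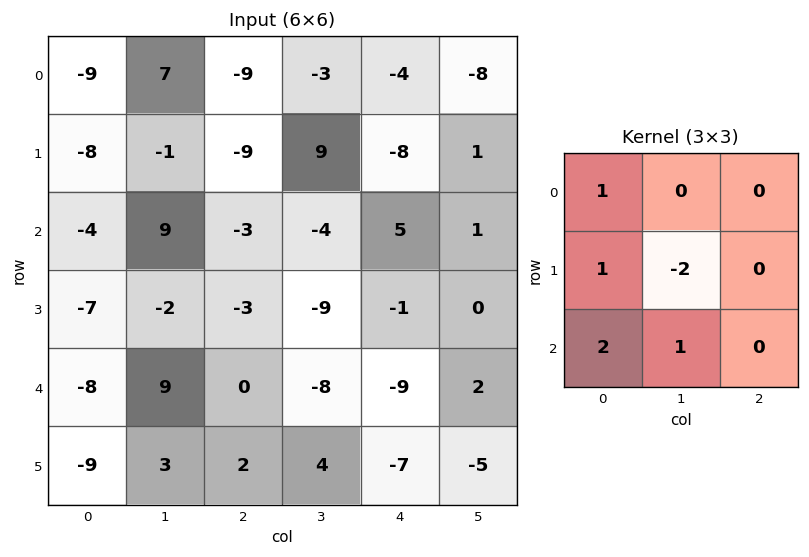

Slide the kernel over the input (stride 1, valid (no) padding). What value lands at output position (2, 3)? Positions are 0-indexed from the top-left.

-36

The receptive field on the input at this output position is [-4 5 1 / -9 -1 0 / -8 -9 2]. Elementwise product with the kernel and sum: -4·1 + -9·1 + -1·-2 + -8·2 + -9·1.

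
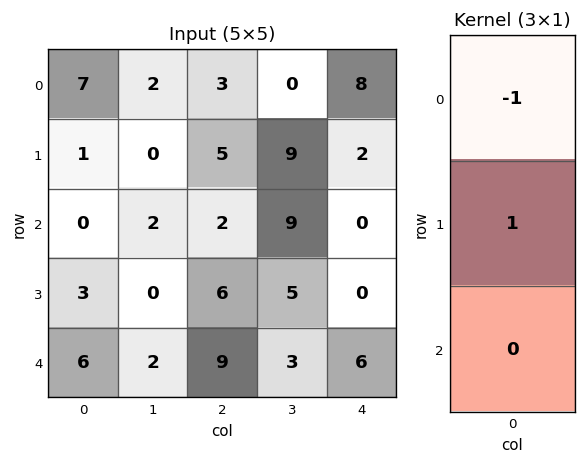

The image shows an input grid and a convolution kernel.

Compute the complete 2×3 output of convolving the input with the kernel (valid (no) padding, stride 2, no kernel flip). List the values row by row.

Output[0,0]: The receptive field on the input at this output position is [7 / 1 / 0]. Elementwise product with the kernel and sum: 7·-1 + 1·1.

-6 2 -6
3 4 0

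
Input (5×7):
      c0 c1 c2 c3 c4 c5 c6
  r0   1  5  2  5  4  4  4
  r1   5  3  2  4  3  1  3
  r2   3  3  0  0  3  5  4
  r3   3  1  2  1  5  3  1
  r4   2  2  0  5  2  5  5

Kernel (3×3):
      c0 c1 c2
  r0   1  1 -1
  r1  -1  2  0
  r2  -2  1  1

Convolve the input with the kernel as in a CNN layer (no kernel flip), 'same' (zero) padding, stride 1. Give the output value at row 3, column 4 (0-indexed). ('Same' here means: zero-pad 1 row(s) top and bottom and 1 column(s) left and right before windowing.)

The receptive field on the zero-padded input at this output position is [0 3 5 / 1 5 3 / 5 2 5]. Elementwise product with the kernel and sum: 0·1 + 3·1 + 5·-1 + 1·-1 + 5·2 + 5·-2 + 2·1 + 5·1.

4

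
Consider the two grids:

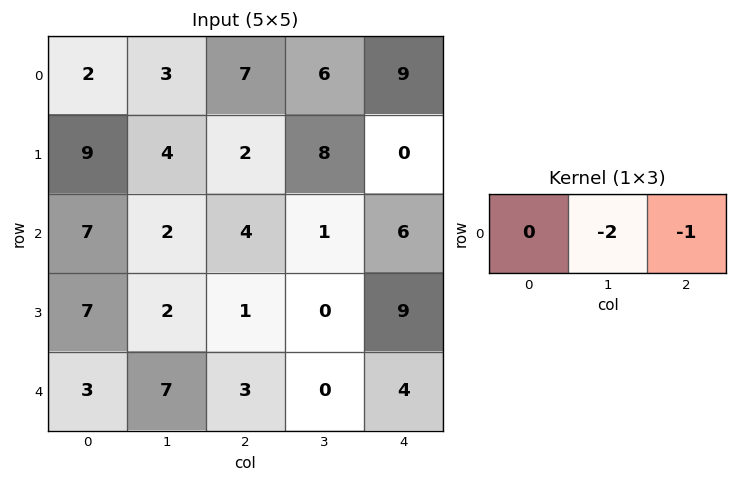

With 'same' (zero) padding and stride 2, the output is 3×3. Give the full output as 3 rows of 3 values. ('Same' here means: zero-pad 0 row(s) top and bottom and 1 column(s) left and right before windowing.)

Output[0,0]: The receptive field on the zero-padded input at this output position is [0 2 3]. Elementwise product with the kernel and sum: 2·-2 + 3·-1.

-7 -20 -18
-16 -9 -12
-13 -6 -8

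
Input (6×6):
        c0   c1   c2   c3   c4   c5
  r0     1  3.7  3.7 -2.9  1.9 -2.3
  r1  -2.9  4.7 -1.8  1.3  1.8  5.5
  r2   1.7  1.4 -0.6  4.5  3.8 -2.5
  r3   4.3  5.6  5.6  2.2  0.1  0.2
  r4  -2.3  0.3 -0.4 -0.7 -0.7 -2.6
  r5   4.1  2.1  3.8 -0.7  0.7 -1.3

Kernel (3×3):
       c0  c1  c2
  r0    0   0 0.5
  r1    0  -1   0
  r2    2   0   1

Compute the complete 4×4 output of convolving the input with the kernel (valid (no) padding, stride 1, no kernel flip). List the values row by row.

-0.05 7.65 2.25 3.55
11.9 14.65 7.7 3.55
-10.9 -3.45 -1.8 -5.35
14.5 5 9.05 -1.9

Output[0,0]: The receptive field on the input at this output position is [1 3.7 3.7 / -2.9 4.7 -1.8 / 1.7 1.4 -0.6]. Elementwise product with the kernel and sum: 3.7·0.5 + 4.7·-1 + 1.7·2 + -0.6·1.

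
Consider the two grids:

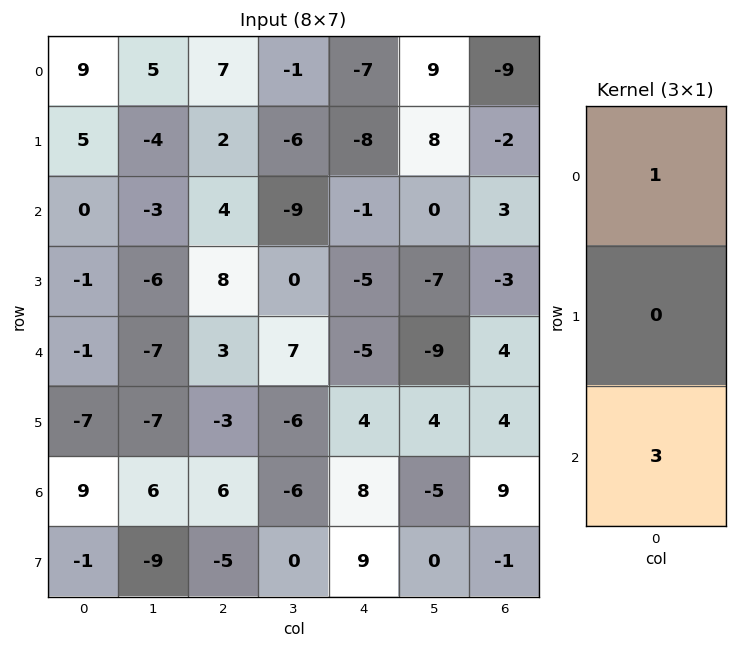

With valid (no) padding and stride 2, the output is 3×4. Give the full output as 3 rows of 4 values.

Output[0,0]: The receptive field on the input at this output position is [9 / 5 / 0]. Elementwise product with the kernel and sum: 9·1 + 0·3.
Output[0,1]: The receptive field on the input at this output position is [7 / 2 / 4]. Elementwise product with the kernel and sum: 7·1 + 4·3.

9 19 -10 0
-3 13 -16 15
26 21 19 31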